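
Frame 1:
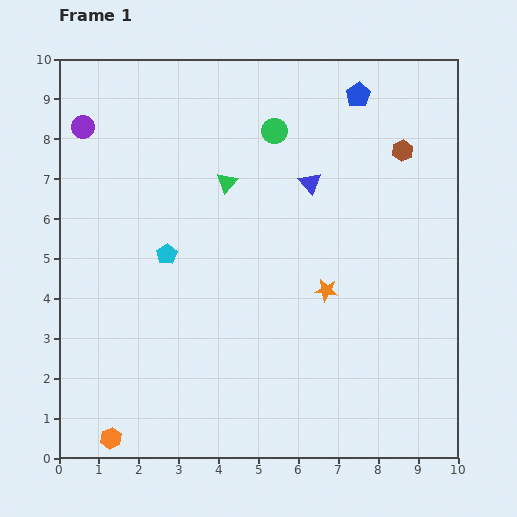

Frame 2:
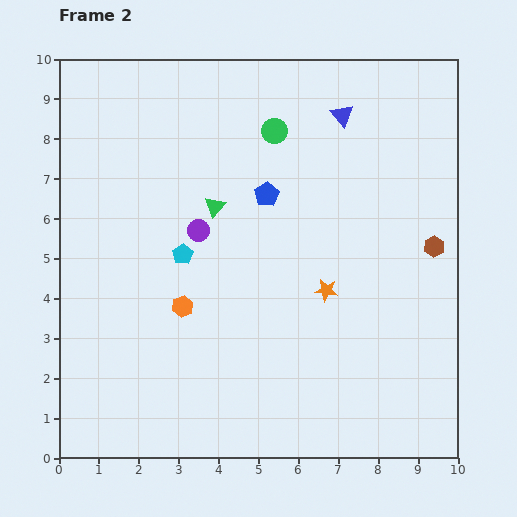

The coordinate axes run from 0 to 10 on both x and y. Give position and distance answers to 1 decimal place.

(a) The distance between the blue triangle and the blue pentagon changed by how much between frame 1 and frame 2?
+0.3

Distance in frame 1: 2.5. Distance in frame 2: 2.8.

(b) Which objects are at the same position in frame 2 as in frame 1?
the green circle, the orange star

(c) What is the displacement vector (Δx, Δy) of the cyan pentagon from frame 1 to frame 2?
(0.4, 0.0)

The cyan pentagon was at (2.7, 5.1) in frame 1 and (3.1, 5.1) in frame 2.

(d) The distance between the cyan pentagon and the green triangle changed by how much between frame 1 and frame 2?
-0.9

Distance in frame 1: 2.3. Distance in frame 2: 1.4.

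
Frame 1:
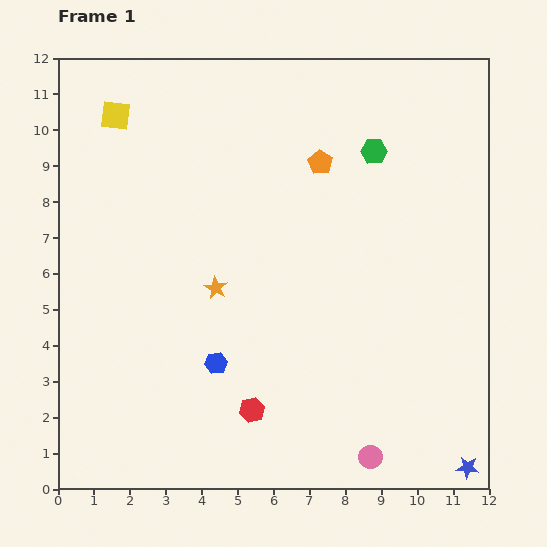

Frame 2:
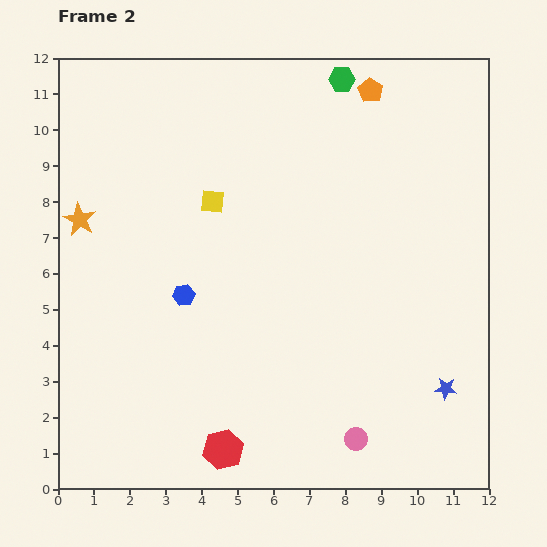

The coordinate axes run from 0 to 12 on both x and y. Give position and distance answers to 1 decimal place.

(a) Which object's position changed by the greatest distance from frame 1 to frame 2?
the orange star

(moved 4.2; next 3.6)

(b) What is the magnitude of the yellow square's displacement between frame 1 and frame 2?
3.6

The yellow square moved from (1.6, 10.4) to (4.3, 8.0), a distance of √(2.7² + 2.4²) ≈ 3.6.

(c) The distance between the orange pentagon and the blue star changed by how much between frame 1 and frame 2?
-0.8

Distance in frame 1: 9.4. Distance in frame 2: 8.6.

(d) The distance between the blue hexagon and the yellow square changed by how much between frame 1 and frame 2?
-4.7

Distance in frame 1: 7.4. Distance in frame 2: 2.7.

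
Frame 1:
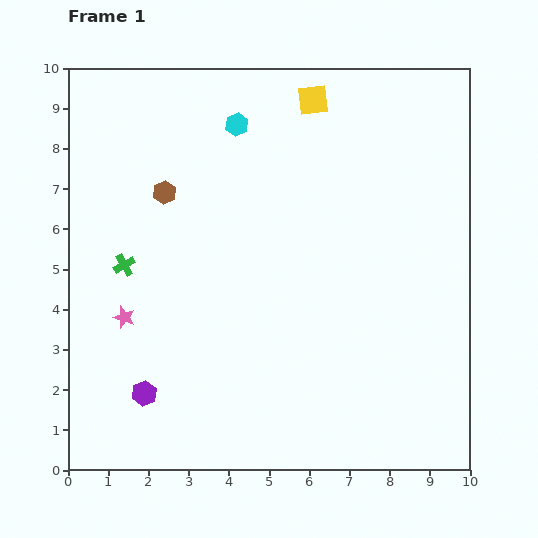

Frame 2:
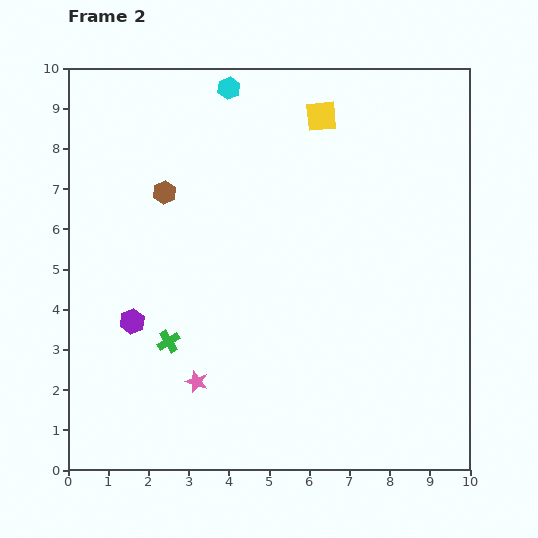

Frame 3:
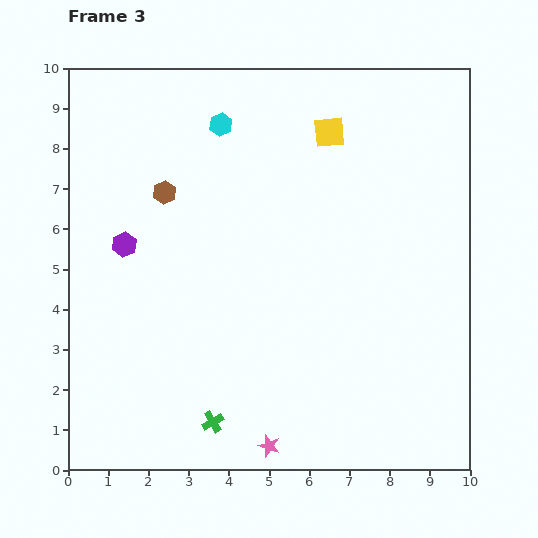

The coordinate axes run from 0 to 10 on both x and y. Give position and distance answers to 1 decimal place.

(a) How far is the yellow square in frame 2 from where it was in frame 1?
0.4

The yellow square moved from (6.1, 9.2) to (6.3, 8.8), a distance of √(0.2² + 0.4²) ≈ 0.4.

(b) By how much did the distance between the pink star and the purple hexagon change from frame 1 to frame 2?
+0.2

Distance in frame 1: 2.0. Distance in frame 2: 2.2.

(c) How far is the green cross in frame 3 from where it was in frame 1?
4.5

The green cross moved from (1.4, 5.1) to (3.6, 1.2), a distance of √(2.2² + 3.9²) ≈ 4.5.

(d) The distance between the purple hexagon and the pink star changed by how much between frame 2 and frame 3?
+4.0

Distance in frame 2: 2.2. Distance in frame 3: 6.2.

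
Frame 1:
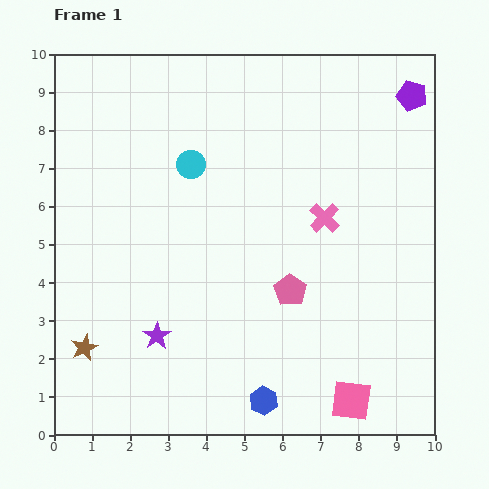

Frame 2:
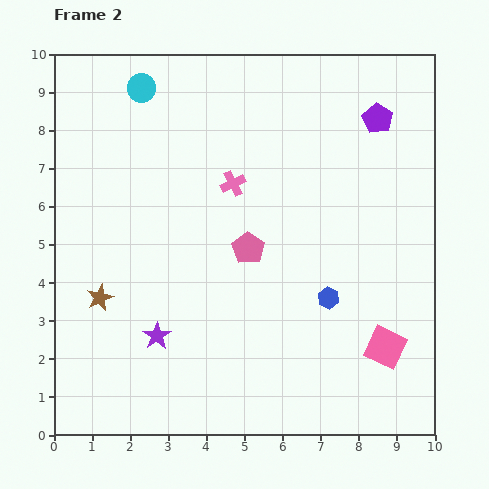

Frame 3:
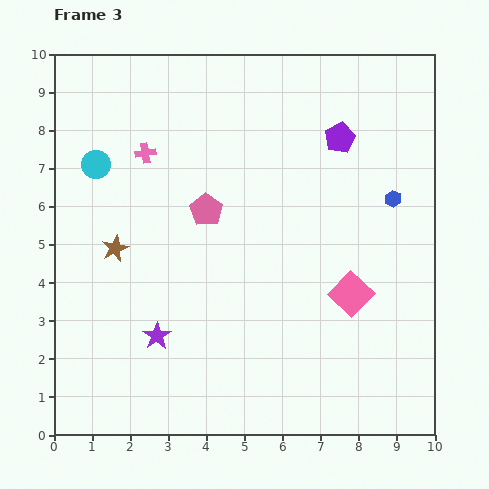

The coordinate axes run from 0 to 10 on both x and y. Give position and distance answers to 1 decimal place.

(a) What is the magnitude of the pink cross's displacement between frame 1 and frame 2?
2.6

The pink cross moved from (7.1, 5.7) to (4.7, 6.6), a distance of √(2.4² + 0.9²) ≈ 2.6.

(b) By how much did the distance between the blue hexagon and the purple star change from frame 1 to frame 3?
+3.9

Distance in frame 1: 3.3. Distance in frame 3: 7.2.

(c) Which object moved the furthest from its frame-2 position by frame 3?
the blue hexagon

(moved 3.1; next 2.4)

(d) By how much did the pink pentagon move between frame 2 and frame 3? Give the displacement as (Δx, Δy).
(-1.1, 1.0)

The pink pentagon was at (5.1, 4.9) in frame 2 and (4.0, 5.9) in frame 3.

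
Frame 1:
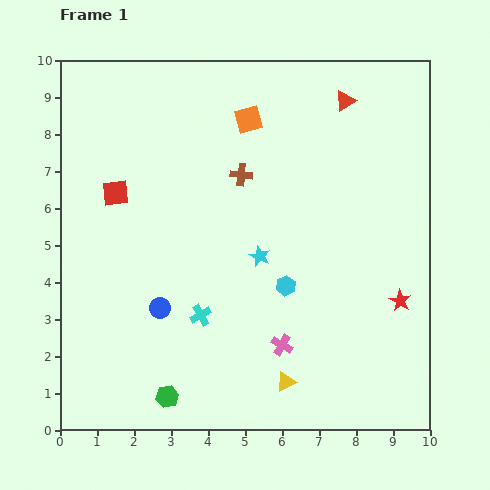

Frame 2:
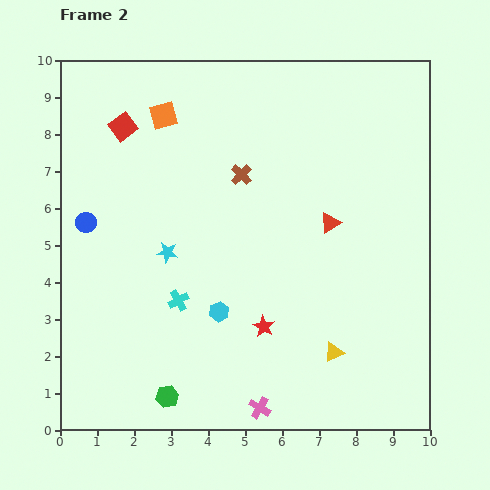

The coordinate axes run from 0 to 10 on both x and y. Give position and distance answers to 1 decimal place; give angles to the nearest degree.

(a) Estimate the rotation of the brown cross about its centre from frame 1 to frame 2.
40° clockwise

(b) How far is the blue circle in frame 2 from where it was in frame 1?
3.0

The blue circle moved from (2.7, 3.3) to (0.7, 5.6), a distance of √(2.0² + 2.3²) ≈ 3.0.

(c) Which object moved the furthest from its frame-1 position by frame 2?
the red star

(moved 3.8; next 3.3)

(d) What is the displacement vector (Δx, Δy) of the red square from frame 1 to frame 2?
(0.2, 1.8)

The red square was at (1.5, 6.4) in frame 1 and (1.7, 8.2) in frame 2.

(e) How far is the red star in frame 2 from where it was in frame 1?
3.8

The red star moved from (9.2, 3.5) to (5.5, 2.8), a distance of √(3.7² + 0.7²) ≈ 3.8.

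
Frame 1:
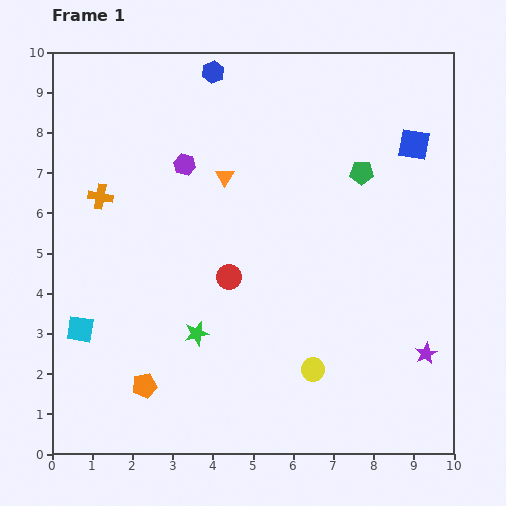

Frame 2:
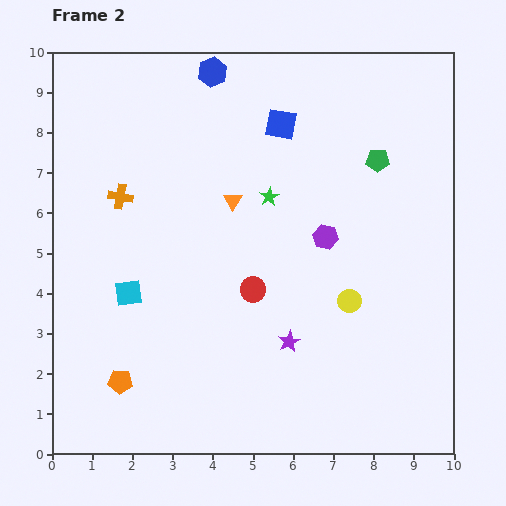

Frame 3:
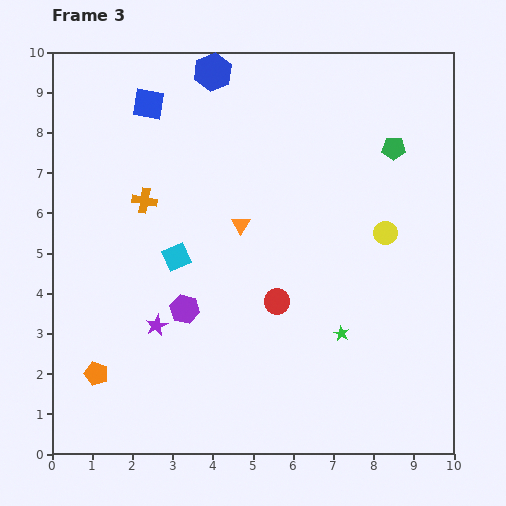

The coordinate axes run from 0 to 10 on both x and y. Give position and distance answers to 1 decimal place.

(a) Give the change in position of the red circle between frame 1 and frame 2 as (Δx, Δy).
(0.6, -0.3)

The red circle was at (4.4, 4.4) in frame 1 and (5.0, 4.1) in frame 2.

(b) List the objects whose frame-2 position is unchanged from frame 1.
the blue hexagon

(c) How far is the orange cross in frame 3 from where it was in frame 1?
1.1

The orange cross moved from (1.2, 6.4) to (2.3, 6.3), a distance of √(1.1² + 0.1²) ≈ 1.1.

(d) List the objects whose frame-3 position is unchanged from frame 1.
the blue hexagon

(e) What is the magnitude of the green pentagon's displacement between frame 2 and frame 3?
0.5

The green pentagon moved from (8.1, 7.3) to (8.5, 7.6), a distance of √(0.4² + 0.3²) ≈ 0.5.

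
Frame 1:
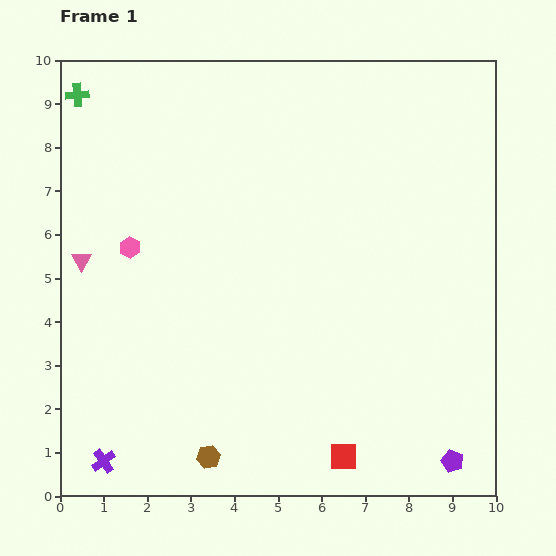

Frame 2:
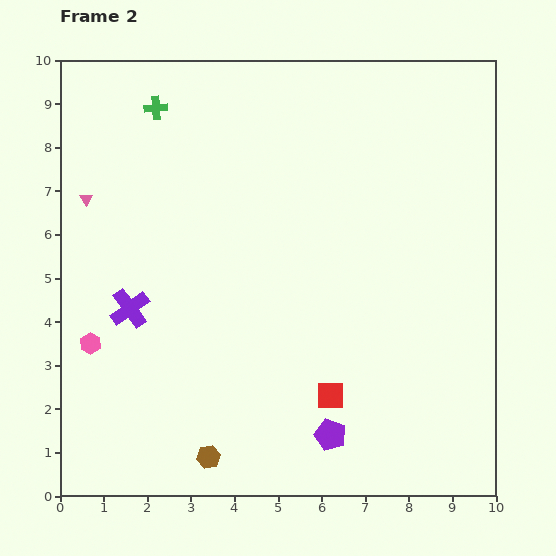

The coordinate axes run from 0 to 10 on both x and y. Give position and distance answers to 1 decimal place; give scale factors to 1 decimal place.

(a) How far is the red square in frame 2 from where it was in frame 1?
1.4

The red square moved from (6.5, 0.9) to (6.2, 2.3), a distance of √(0.3² + 1.4²) ≈ 1.4.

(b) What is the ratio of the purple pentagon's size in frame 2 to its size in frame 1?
1.4×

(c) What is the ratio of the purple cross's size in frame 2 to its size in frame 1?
1.6×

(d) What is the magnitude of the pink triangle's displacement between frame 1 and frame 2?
1.4

The pink triangle moved from (0.5, 5.4) to (0.6, 6.8), a distance of √(0.1² + 1.4²) ≈ 1.4.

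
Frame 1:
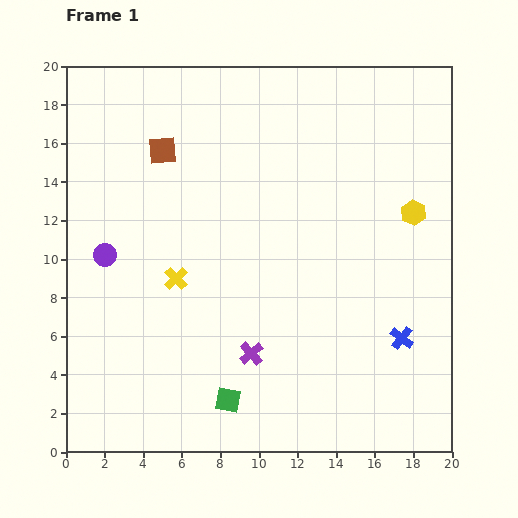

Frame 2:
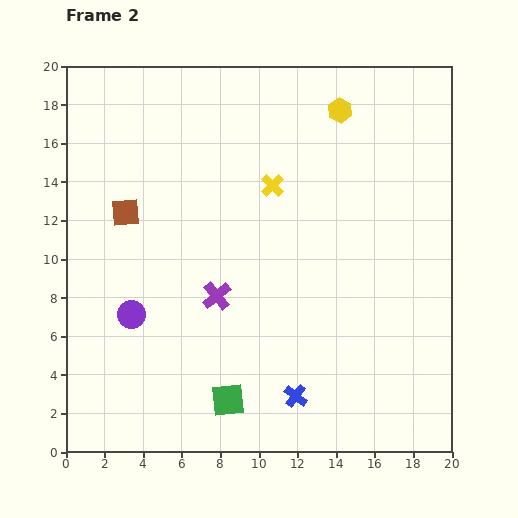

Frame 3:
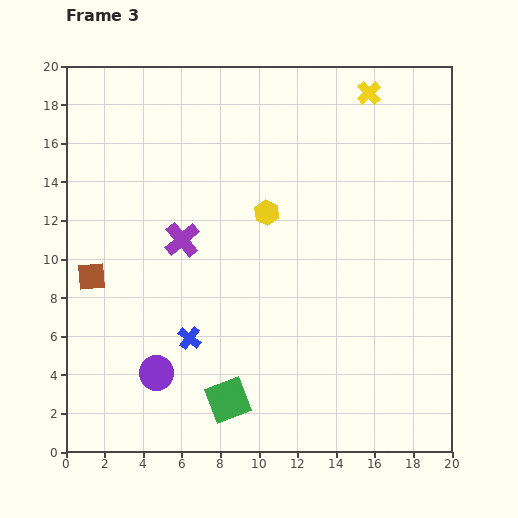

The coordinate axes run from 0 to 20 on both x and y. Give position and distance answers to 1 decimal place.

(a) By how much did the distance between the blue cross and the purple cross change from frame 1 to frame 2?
-1.2

Distance in frame 1: 7.8. Distance in frame 2: 6.6.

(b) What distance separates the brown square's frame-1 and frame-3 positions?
7.5

The brown square moved from (5.0, 15.6) to (1.3, 9.1), a distance of √(3.7² + 6.5²) ≈ 7.5.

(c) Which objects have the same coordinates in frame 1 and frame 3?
the green square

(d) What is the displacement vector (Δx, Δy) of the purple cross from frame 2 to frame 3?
(-1.8, 2.9)

The purple cross was at (7.8, 8.1) in frame 2 and (6.0, 11.0) in frame 3.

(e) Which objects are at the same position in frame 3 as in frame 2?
the green square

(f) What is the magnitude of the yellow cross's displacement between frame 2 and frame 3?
6.9

The yellow cross moved from (10.7, 13.8) to (15.7, 18.6), a distance of √(5.0² + 4.8²) ≈ 6.9.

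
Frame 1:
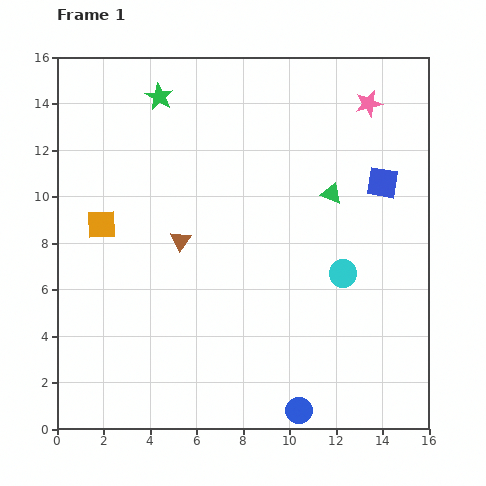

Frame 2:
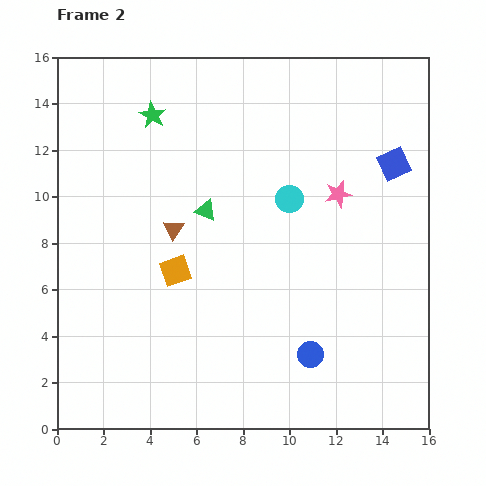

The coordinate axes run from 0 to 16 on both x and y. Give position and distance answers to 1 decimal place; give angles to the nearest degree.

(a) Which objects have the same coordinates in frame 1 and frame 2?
none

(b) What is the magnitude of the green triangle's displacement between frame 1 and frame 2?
5.4

The green triangle moved from (11.8, 10.1) to (6.4, 9.4), a distance of √(5.4² + 0.7²) ≈ 5.4.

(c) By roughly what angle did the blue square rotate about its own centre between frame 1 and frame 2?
36° counter-clockwise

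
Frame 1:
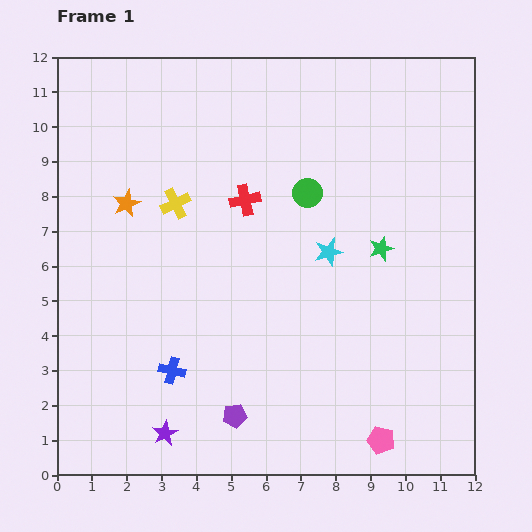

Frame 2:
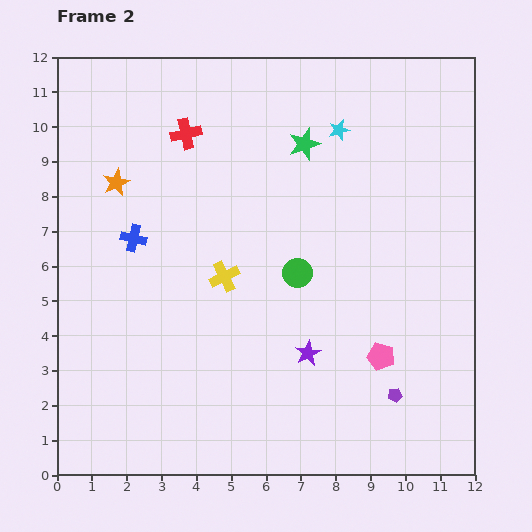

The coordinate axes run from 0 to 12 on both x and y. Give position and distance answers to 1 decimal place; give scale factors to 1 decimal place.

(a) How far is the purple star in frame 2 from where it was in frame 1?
4.7

The purple star moved from (3.1, 1.2) to (7.2, 3.5), a distance of √(4.1² + 2.3²) ≈ 4.7.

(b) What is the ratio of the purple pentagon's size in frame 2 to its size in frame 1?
0.6×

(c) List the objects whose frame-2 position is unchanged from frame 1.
none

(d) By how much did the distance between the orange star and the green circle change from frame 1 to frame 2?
+0.6

Distance in frame 1: 5.2. Distance in frame 2: 5.8.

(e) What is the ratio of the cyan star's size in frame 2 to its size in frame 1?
0.7×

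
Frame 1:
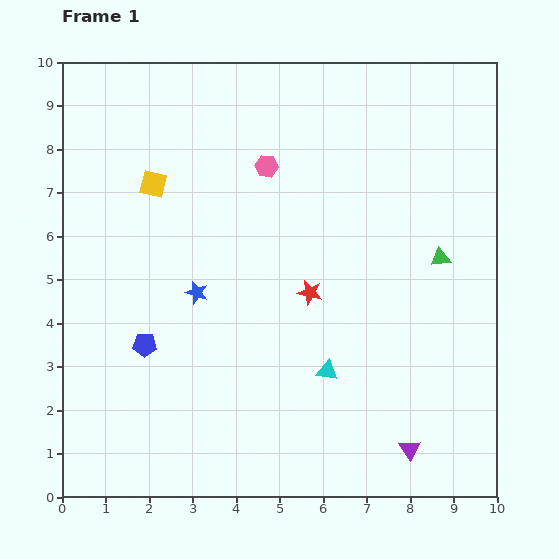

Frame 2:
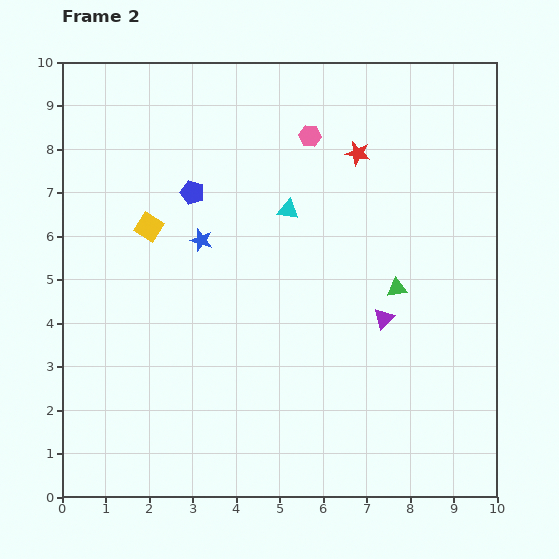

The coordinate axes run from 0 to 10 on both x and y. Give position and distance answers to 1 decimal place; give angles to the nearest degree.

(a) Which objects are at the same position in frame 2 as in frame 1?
none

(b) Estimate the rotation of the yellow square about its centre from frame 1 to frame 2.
19° clockwise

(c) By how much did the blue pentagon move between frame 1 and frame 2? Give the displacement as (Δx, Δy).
(1.1, 3.5)

The blue pentagon was at (1.9, 3.5) in frame 1 and (3.0, 7.0) in frame 2.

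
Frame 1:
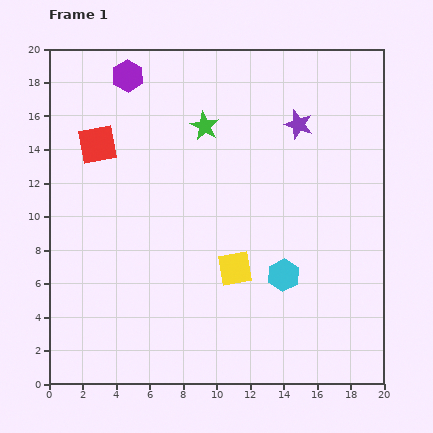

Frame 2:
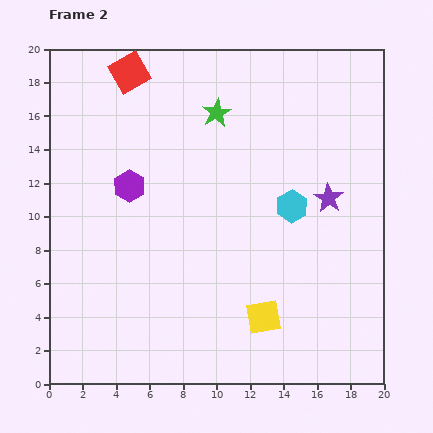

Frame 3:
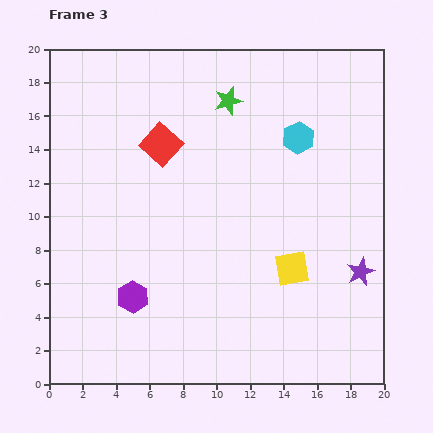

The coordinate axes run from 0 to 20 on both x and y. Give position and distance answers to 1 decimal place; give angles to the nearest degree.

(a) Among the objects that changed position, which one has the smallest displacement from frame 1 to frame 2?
the green star

(moved 1.1)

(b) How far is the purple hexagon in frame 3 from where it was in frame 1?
13.2

The purple hexagon moved from (4.7, 18.4) to (5.0, 5.2), a distance of √(0.3² + 13.2²) ≈ 13.2.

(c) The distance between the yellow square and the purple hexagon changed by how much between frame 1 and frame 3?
-3.5

Distance in frame 1: 13.2. Distance in frame 3: 9.7.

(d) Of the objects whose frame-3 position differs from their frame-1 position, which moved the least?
the green star

(moved 2.1)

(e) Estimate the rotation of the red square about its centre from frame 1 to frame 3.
37° counter-clockwise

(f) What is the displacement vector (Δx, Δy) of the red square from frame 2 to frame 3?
(1.9, -4.3)

The red square was at (4.8, 18.6) in frame 2 and (6.7, 14.3) in frame 3.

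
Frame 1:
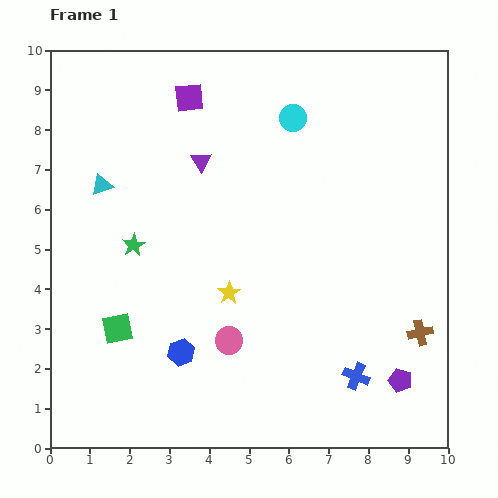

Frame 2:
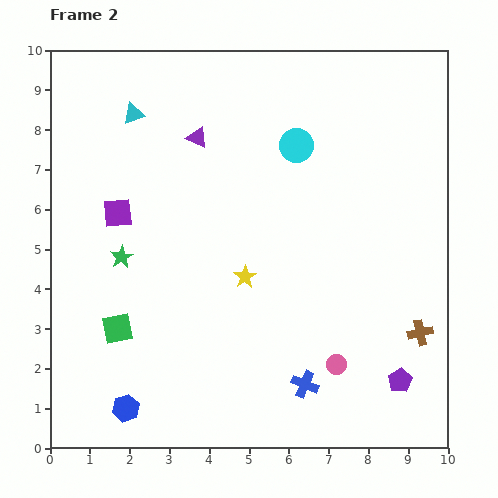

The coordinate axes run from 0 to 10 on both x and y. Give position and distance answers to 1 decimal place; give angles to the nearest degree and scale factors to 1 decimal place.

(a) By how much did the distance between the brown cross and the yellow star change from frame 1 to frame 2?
-0.3

Distance in frame 1: 4.9. Distance in frame 2: 4.6.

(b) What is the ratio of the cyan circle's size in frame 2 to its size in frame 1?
1.3×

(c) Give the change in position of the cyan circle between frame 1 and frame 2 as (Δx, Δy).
(0.1, -0.7)

The cyan circle was at (6.1, 8.3) in frame 1 and (6.2, 7.6) in frame 2.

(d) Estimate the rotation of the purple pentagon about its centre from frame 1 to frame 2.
22° clockwise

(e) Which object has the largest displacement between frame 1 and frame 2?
the purple square

(moved 3.4; next 2.8)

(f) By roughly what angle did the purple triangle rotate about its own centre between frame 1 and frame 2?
32° counter-clockwise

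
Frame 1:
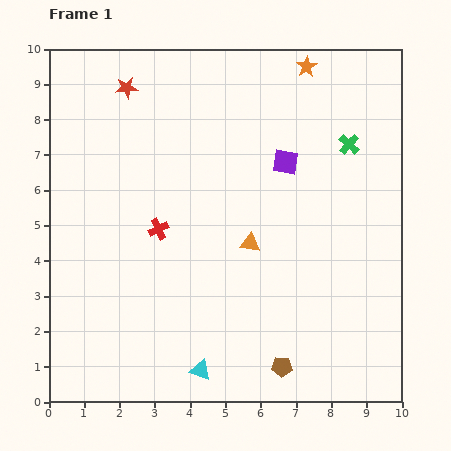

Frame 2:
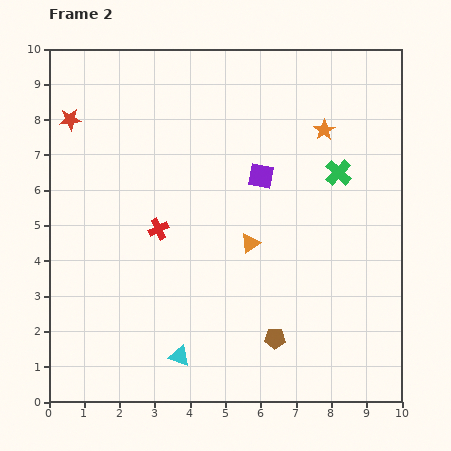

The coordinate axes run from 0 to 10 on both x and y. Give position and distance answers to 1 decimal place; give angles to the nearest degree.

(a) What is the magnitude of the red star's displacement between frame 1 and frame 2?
1.8

The red star moved from (2.2, 8.9) to (0.6, 8.0), a distance of √(1.6² + 0.9²) ≈ 1.8.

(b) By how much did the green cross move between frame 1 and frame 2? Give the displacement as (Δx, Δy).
(-0.3, -0.8)

The green cross was at (8.5, 7.3) in frame 1 and (8.2, 6.5) in frame 2.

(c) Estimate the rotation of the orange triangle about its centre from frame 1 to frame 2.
43° counter-clockwise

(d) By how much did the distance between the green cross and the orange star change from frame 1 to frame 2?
-1.2

Distance in frame 1: 2.5. Distance in frame 2: 1.3.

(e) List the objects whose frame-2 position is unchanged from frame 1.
the orange triangle, the red cross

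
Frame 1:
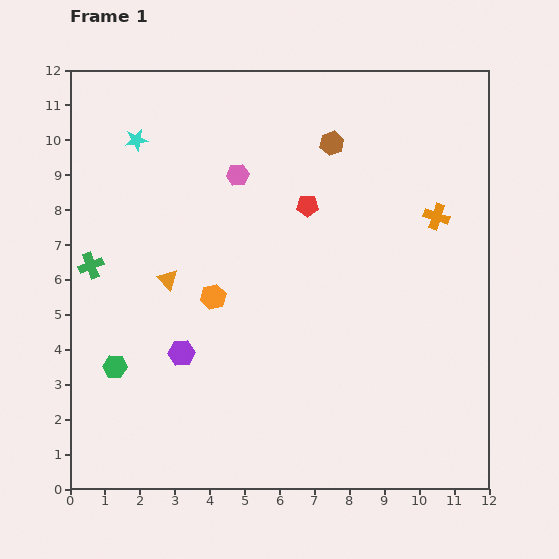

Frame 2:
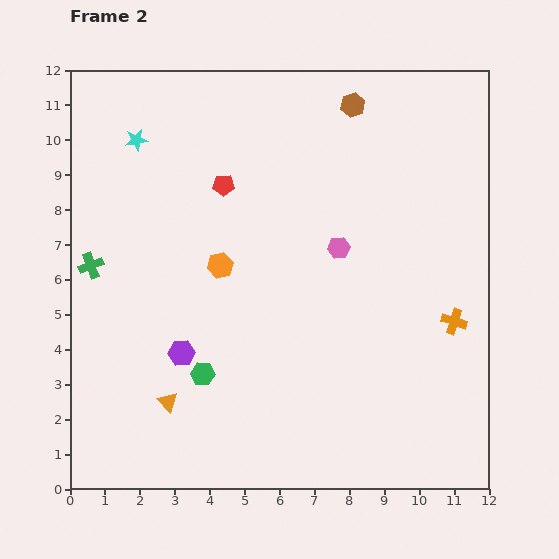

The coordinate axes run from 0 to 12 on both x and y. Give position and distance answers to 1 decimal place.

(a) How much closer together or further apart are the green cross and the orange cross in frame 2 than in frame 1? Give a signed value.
+0.5

Distance in frame 1: 10.0. Distance in frame 2: 10.5.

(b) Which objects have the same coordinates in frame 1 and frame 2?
the cyan star, the green cross, the purple hexagon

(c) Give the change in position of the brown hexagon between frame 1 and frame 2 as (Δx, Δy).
(0.6, 1.1)

The brown hexagon was at (7.5, 9.9) in frame 1 and (8.1, 11.0) in frame 2.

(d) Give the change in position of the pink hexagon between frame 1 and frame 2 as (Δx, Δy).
(2.9, -2.1)

The pink hexagon was at (4.8, 9.0) in frame 1 and (7.7, 6.9) in frame 2.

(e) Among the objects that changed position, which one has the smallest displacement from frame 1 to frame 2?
the orange hexagon

(moved 0.9)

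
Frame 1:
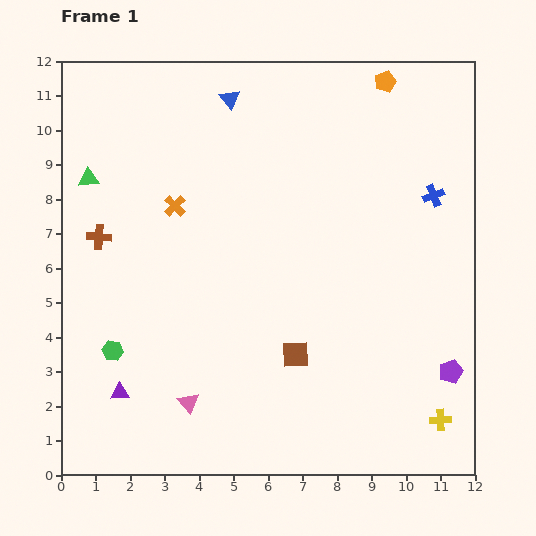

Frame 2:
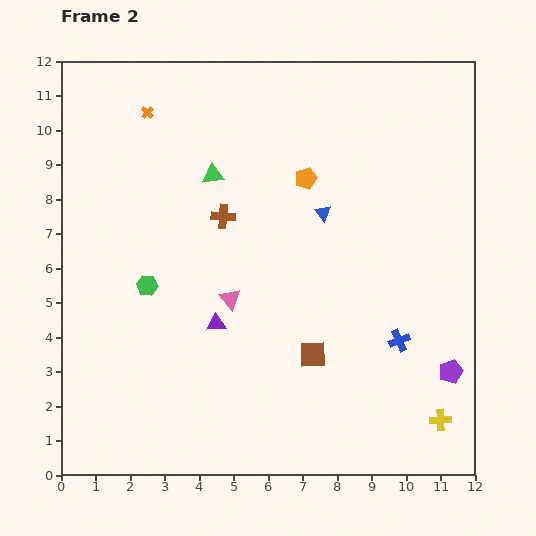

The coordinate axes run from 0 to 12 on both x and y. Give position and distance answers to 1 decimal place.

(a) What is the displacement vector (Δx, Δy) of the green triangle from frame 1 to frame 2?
(3.6, 0.1)

The green triangle was at (0.8, 8.6) in frame 1 and (4.4, 8.7) in frame 2.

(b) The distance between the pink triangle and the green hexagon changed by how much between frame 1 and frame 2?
-0.3

Distance in frame 1: 2.7. Distance in frame 2: 2.4.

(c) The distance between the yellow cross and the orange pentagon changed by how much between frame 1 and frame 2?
-1.9

Distance in frame 1: 9.9. Distance in frame 2: 8.0.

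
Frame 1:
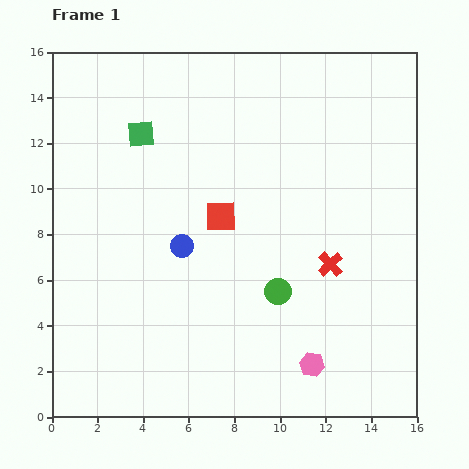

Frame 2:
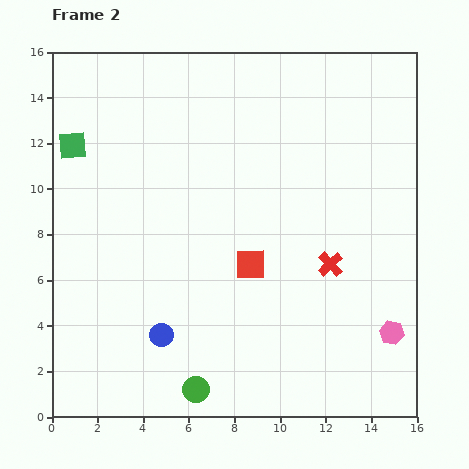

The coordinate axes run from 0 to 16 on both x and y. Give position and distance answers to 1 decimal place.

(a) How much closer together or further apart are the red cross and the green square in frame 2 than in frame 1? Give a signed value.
+2.3

Distance in frame 1: 10.1. Distance in frame 2: 12.4.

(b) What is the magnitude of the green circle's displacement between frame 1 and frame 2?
5.6

The green circle moved from (9.9, 5.5) to (6.3, 1.2), a distance of √(3.6² + 4.3²) ≈ 5.6.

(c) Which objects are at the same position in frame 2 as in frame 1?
the red cross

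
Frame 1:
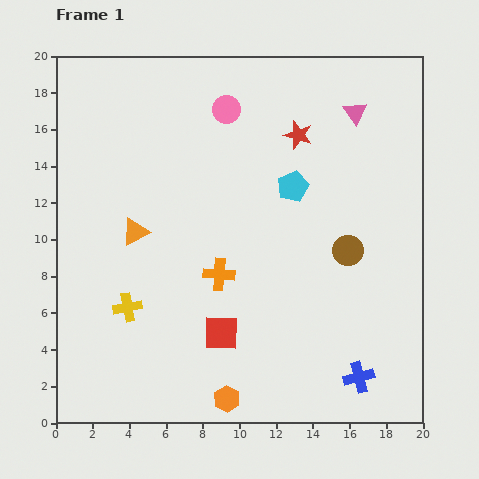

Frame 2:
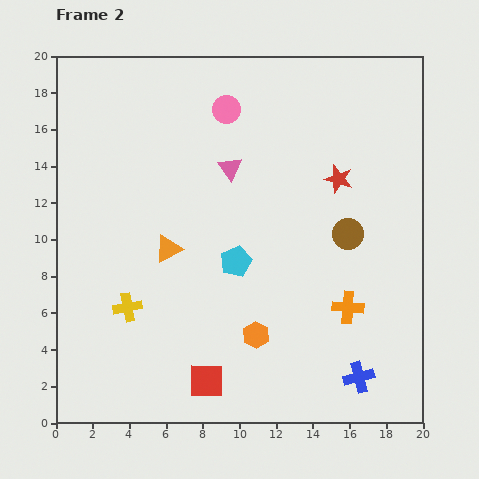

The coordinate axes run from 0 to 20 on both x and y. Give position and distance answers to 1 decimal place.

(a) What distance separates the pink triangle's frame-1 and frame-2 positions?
7.4

The pink triangle moved from (16.3, 16.9) to (9.5, 13.9), a distance of √(6.8² + 3.0²) ≈ 7.4.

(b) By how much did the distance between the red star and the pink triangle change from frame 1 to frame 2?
+2.6

Distance in frame 1: 3.3. Distance in frame 2: 5.9.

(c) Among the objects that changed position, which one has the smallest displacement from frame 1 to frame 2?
the brown circle

(moved 0.9)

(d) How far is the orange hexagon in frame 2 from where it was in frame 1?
3.8

The orange hexagon moved from (9.3, 1.3) to (10.9, 4.8), a distance of √(1.6² + 3.5²) ≈ 3.8.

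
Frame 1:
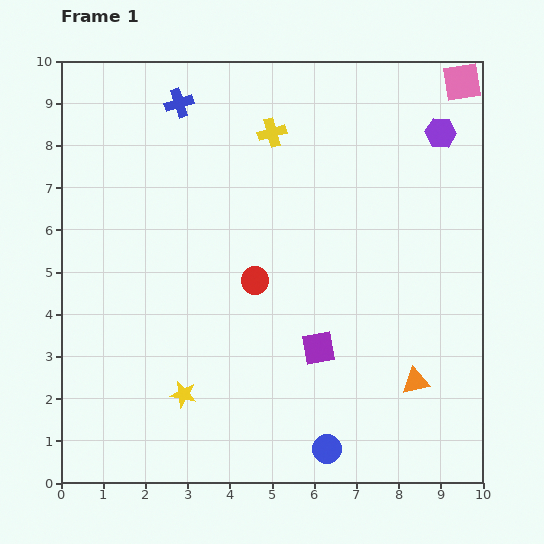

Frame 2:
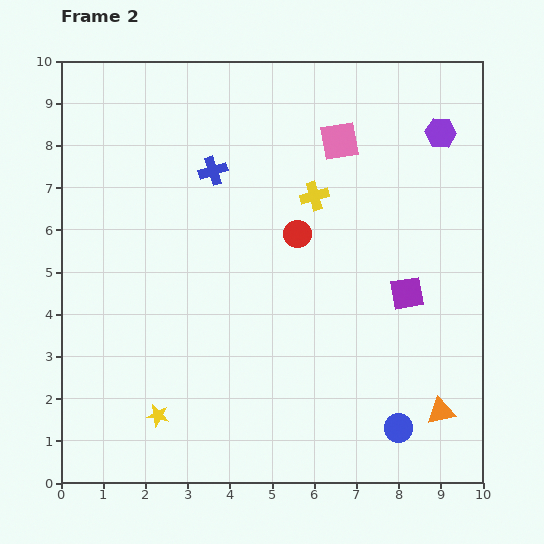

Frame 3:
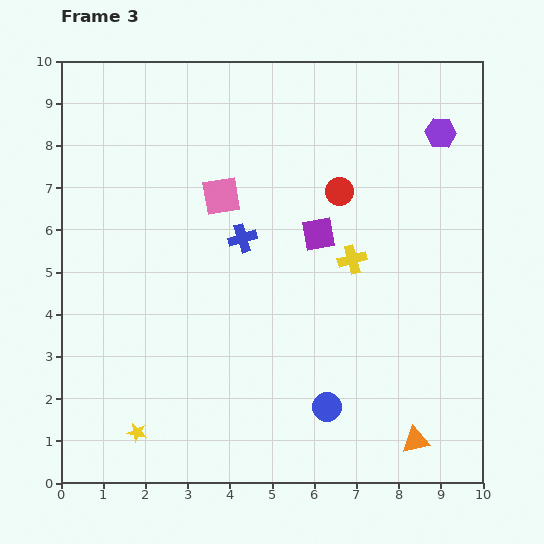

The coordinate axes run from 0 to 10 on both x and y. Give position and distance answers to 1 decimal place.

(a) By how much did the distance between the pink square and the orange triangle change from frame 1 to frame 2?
-0.4

Distance in frame 1: 7.2. Distance in frame 2: 6.8.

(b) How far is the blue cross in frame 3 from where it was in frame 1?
3.5

The blue cross moved from (2.8, 9.0) to (4.3, 5.8), a distance of √(1.5² + 3.2²) ≈ 3.5.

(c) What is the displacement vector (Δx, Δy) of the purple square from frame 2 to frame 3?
(-2.1, 1.4)

The purple square was at (8.2, 4.5) in frame 2 and (6.1, 5.9) in frame 3.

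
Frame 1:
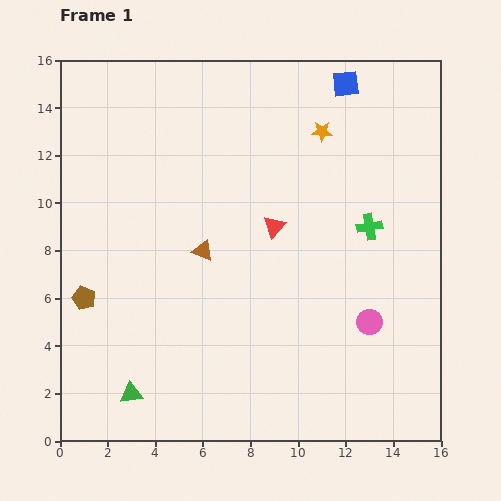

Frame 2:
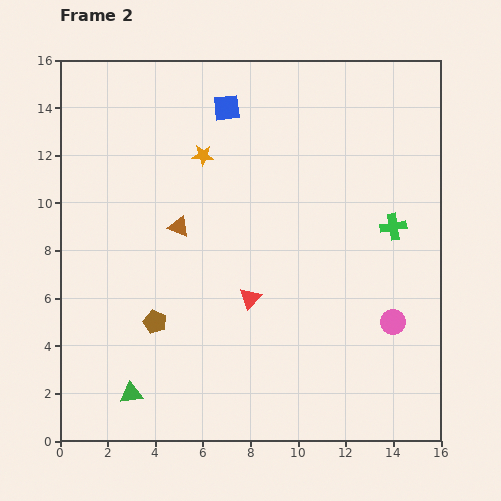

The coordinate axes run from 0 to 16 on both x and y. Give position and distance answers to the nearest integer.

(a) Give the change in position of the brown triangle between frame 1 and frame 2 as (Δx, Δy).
(-1, 1)

The brown triangle was at (6, 8) in frame 1 and (5, 9) in frame 2.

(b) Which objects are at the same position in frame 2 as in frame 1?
the green triangle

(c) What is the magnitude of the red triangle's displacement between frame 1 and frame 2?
3

The red triangle moved from (9, 9) to (8, 6), a distance of √(1² + 3²) ≈ 3.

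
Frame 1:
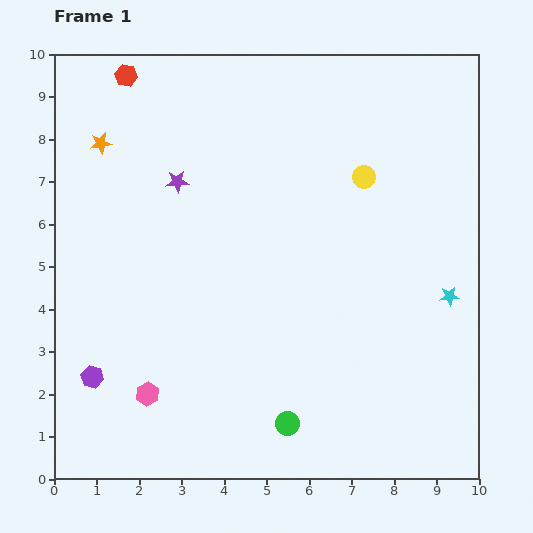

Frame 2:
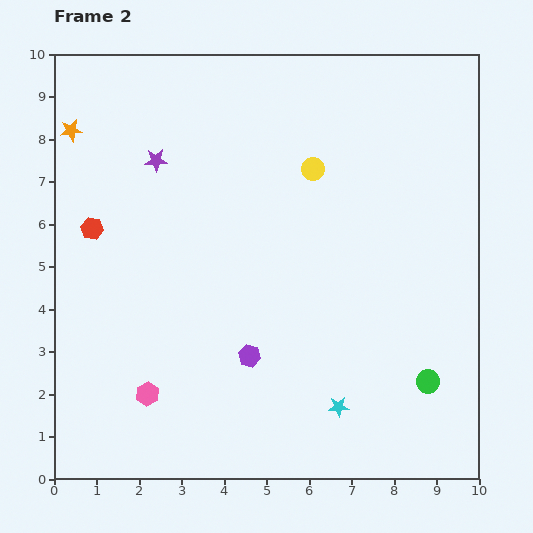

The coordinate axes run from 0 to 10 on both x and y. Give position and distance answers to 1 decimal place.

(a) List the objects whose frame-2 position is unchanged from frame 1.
the pink hexagon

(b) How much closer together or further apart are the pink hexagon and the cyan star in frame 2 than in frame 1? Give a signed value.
-3.0

Distance in frame 1: 7.5. Distance in frame 2: 4.5.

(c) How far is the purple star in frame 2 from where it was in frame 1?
0.7

The purple star moved from (2.9, 7.0) to (2.4, 7.5), a distance of √(0.5² + 0.5²) ≈ 0.7.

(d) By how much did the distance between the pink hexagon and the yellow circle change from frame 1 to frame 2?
-0.6

Distance in frame 1: 7.2. Distance in frame 2: 6.6.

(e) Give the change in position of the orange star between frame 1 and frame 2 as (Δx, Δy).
(-0.7, 0.3)

The orange star was at (1.1, 7.9) in frame 1 and (0.4, 8.2) in frame 2.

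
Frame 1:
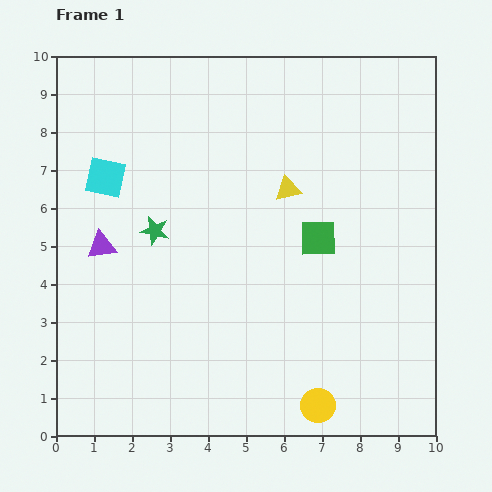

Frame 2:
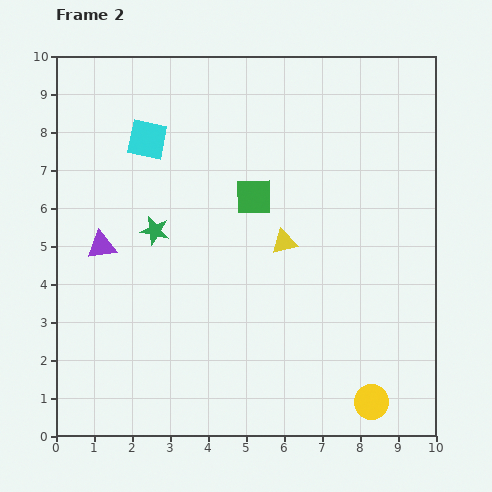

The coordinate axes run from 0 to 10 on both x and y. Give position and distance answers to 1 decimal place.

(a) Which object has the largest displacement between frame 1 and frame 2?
the green square

(moved 2.0; next 1.5)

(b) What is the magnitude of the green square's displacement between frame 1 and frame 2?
2.0

The green square moved from (6.9, 5.2) to (5.2, 6.3), a distance of √(1.7² + 1.1²) ≈ 2.0.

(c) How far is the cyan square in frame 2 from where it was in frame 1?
1.5

The cyan square moved from (1.3, 6.8) to (2.4, 7.8), a distance of √(1.1² + 1.0²) ≈ 1.5.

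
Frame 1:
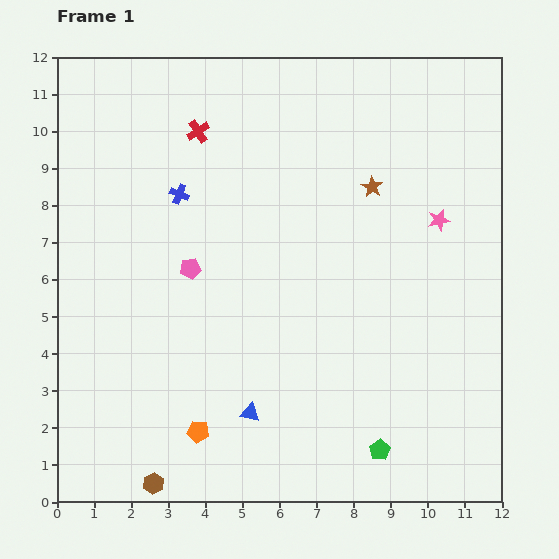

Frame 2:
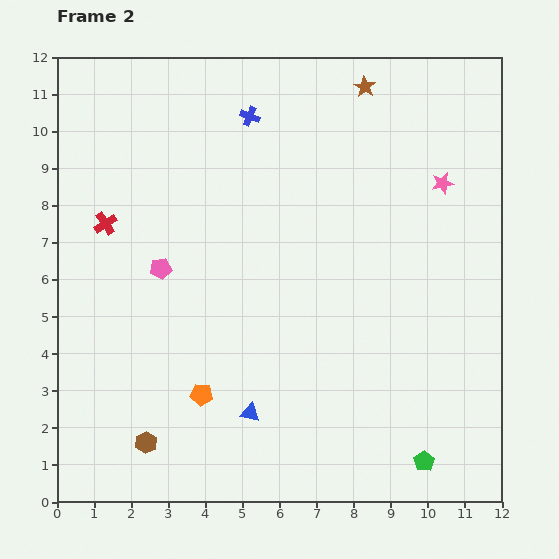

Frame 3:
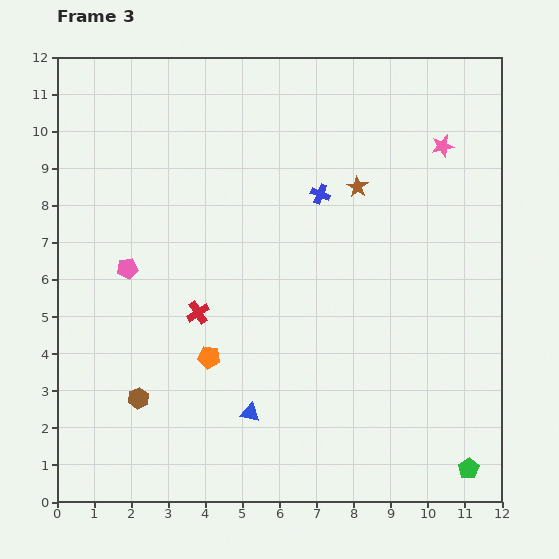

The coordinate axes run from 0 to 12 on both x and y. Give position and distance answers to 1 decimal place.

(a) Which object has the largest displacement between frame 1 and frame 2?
the red cross

(moved 3.5; next 2.8)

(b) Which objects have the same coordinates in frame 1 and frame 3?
the blue triangle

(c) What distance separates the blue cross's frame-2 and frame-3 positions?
2.8

The blue cross moved from (5.2, 10.4) to (7.1, 8.3), a distance of √(1.9² + 2.1²) ≈ 2.8.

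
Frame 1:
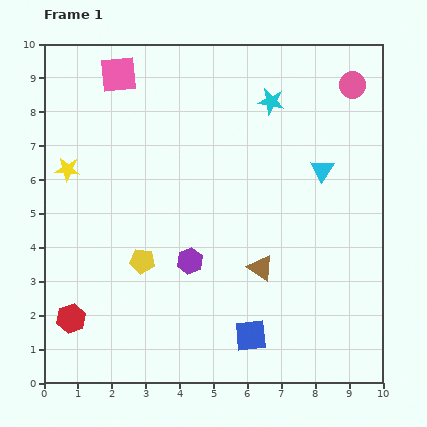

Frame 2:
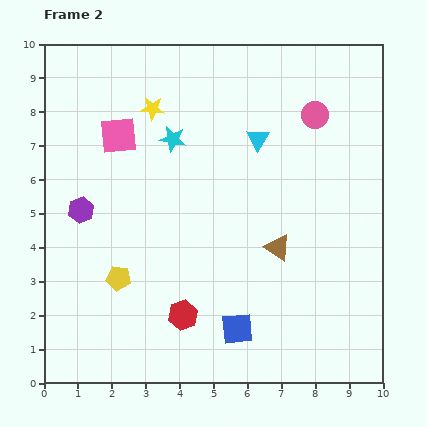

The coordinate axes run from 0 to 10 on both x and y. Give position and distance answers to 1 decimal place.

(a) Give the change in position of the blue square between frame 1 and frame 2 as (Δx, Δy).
(-0.4, 0.2)

The blue square was at (6.1, 1.4) in frame 1 and (5.7, 1.6) in frame 2.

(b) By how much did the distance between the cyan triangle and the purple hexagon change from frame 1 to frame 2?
+0.9

Distance in frame 1: 4.7. Distance in frame 2: 5.6.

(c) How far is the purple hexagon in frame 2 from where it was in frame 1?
3.5

The purple hexagon moved from (4.3, 3.6) to (1.1, 5.1), a distance of √(3.2² + 1.5²) ≈ 3.5.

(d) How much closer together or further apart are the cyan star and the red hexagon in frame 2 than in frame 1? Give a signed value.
-3.5

Distance in frame 1: 8.7. Distance in frame 2: 5.2.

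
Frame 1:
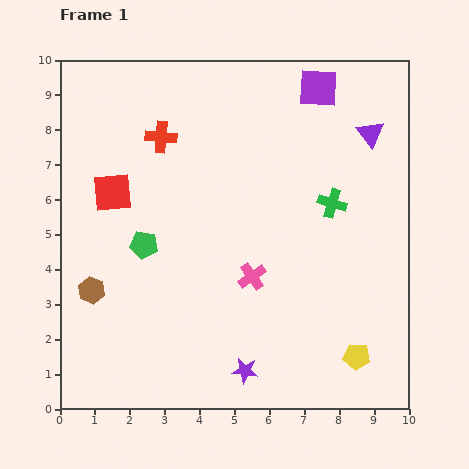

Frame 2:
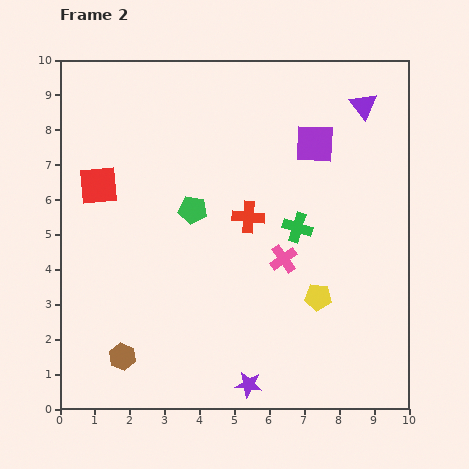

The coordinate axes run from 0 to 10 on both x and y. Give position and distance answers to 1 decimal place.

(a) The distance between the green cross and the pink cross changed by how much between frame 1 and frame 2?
-2.1

Distance in frame 1: 3.1. Distance in frame 2: 1.0.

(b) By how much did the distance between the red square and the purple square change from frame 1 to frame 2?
-0.3

Distance in frame 1: 6.6. Distance in frame 2: 6.3.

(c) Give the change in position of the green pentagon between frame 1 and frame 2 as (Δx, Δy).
(1.4, 1.0)

The green pentagon was at (2.4, 4.7) in frame 1 and (3.8, 5.7) in frame 2.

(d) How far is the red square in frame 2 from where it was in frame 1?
0.4

The red square moved from (1.5, 6.2) to (1.1, 6.4), a distance of √(0.4² + 0.2²) ≈ 0.4.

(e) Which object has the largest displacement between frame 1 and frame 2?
the red cross

(moved 3.4; next 2.1)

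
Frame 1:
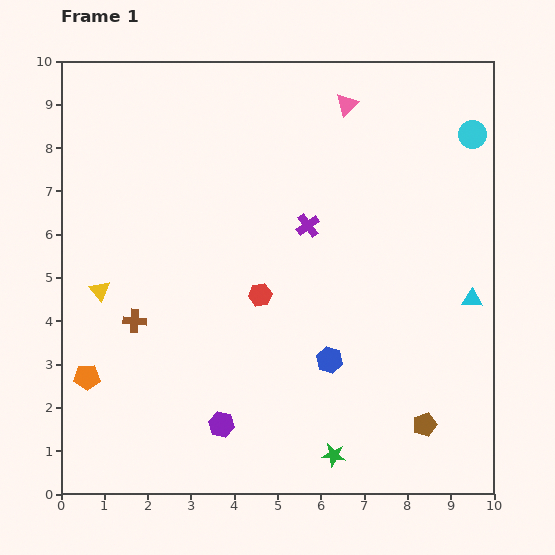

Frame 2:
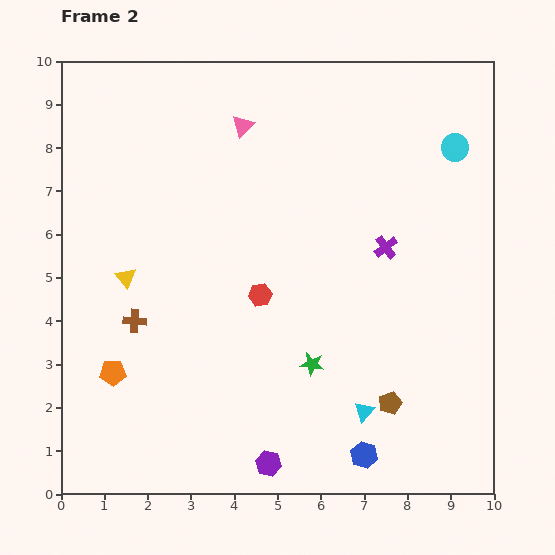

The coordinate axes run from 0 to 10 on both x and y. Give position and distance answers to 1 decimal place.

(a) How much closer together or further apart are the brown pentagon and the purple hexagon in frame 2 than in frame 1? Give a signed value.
-1.6

Distance in frame 1: 4.7. Distance in frame 2: 3.1.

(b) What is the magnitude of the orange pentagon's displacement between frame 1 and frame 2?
0.6

The orange pentagon moved from (0.6, 2.7) to (1.2, 2.8), a distance of √(0.6² + 0.1²) ≈ 0.6.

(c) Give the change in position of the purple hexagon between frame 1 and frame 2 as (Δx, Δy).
(1.1, -0.9)

The purple hexagon was at (3.7, 1.6) in frame 1 and (4.8, 0.7) in frame 2.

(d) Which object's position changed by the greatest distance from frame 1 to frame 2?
the cyan triangle

(moved 3.6; next 2.5)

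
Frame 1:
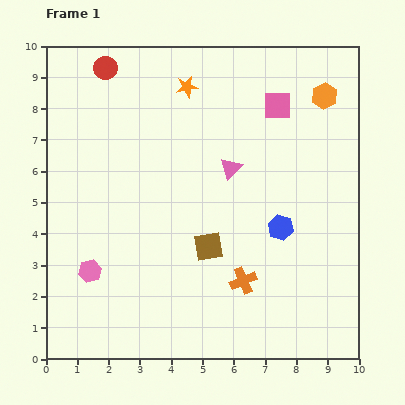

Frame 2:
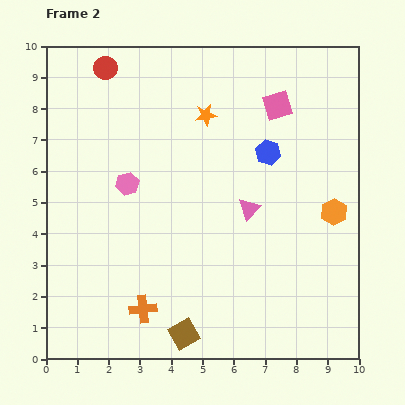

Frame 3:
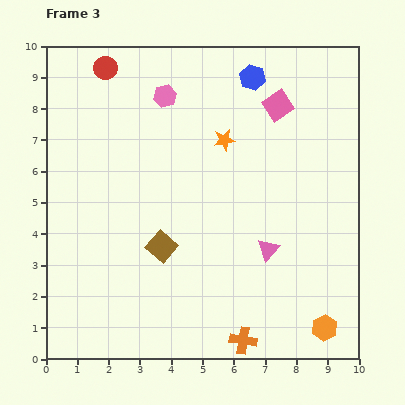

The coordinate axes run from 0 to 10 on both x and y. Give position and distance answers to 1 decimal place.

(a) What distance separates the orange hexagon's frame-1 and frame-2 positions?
3.7

The orange hexagon moved from (8.9, 8.4) to (9.2, 4.7), a distance of √(0.3² + 3.7²) ≈ 3.7.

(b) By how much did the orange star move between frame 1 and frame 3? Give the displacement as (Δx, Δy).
(1.2, -1.7)

The orange star was at (4.5, 8.7) in frame 1 and (5.7, 7.0) in frame 3.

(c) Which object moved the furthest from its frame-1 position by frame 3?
the orange hexagon

(moved 7.4; next 6.1)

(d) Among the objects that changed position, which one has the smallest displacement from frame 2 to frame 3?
the orange star

(moved 1.0)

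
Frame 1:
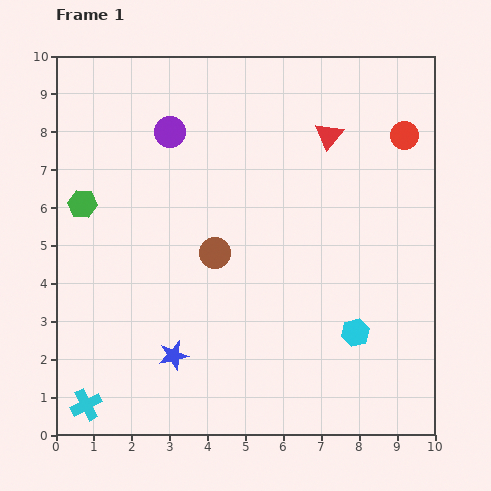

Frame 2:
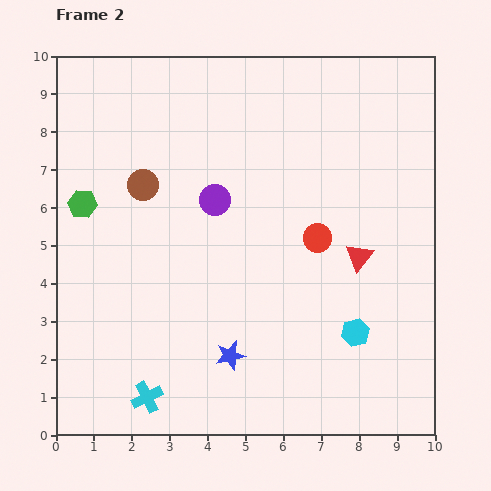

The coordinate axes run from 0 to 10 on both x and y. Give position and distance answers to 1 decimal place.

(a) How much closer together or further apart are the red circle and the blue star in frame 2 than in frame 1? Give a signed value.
-4.5

Distance in frame 1: 8.4. Distance in frame 2: 3.9.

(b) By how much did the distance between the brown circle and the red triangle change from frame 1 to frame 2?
+1.7

Distance in frame 1: 4.3. Distance in frame 2: 6.0.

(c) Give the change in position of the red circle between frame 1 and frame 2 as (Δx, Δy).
(-2.3, -2.7)

The red circle was at (9.2, 7.9) in frame 1 and (6.9, 5.2) in frame 2.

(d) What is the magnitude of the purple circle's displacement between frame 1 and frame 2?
2.2

The purple circle moved from (3.0, 8.0) to (4.2, 6.2), a distance of √(1.2² + 1.8²) ≈ 2.2.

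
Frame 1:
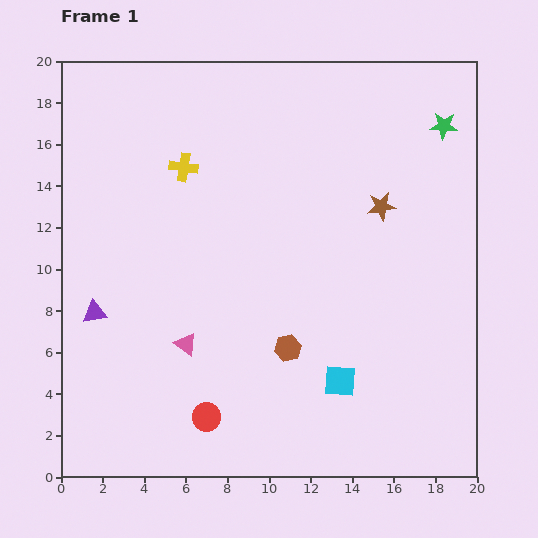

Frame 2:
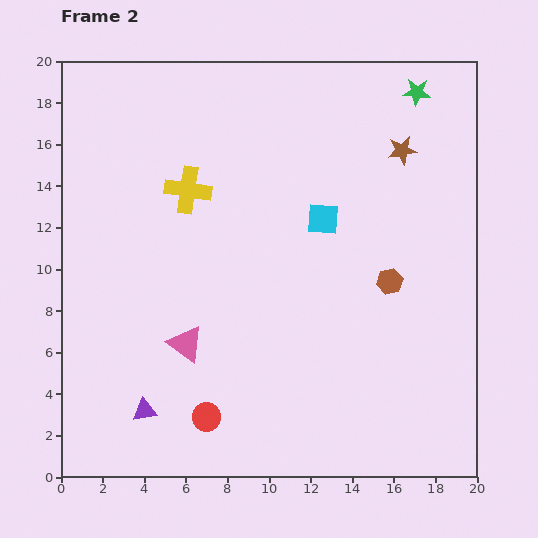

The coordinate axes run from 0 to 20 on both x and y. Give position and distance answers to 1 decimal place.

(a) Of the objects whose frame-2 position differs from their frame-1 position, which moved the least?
the yellow cross

(moved 1.1)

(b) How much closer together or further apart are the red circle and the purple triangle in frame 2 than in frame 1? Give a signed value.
-4.4

Distance in frame 1: 7.4. Distance in frame 2: 3.0.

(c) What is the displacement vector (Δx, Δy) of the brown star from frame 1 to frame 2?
(1.0, 2.7)

The brown star was at (15.4, 13.0) in frame 1 and (16.4, 15.7) in frame 2.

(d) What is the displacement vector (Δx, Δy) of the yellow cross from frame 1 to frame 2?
(0.2, -1.1)

The yellow cross was at (5.9, 14.9) in frame 1 and (6.1, 13.8) in frame 2.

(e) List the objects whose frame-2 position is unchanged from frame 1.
the red circle, the pink triangle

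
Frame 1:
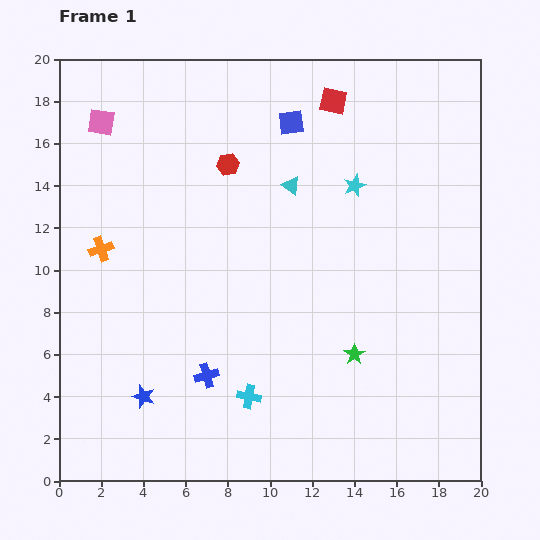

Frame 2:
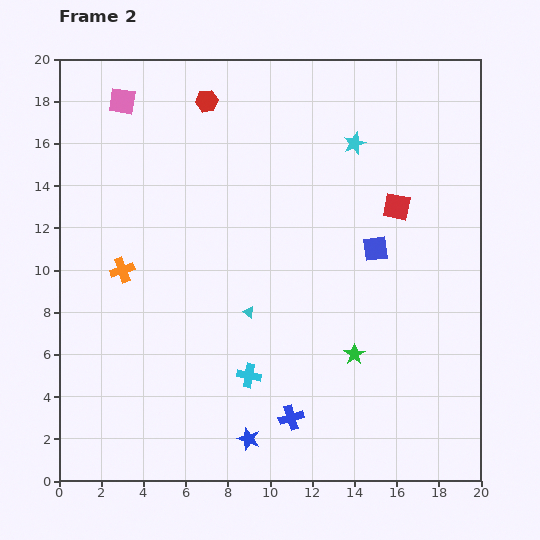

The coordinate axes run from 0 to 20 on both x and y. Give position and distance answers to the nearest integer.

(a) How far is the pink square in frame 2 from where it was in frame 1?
1

The pink square moved from (2, 17) to (3, 18), a distance of √(1² + 1²) ≈ 1.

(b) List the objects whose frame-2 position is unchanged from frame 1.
the green star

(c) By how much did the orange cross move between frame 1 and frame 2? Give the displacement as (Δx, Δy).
(1, -1)

The orange cross was at (2, 11) in frame 1 and (3, 10) in frame 2.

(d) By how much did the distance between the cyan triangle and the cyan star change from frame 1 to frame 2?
+6

Distance in frame 1: 3. Distance in frame 2: 9.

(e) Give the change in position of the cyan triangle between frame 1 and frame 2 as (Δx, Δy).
(-2, -6)

The cyan triangle was at (11, 14) in frame 1 and (9, 8) in frame 2.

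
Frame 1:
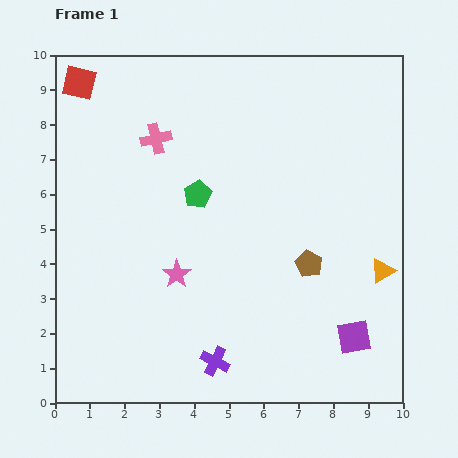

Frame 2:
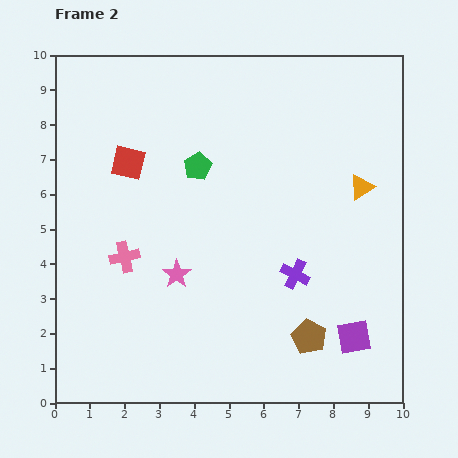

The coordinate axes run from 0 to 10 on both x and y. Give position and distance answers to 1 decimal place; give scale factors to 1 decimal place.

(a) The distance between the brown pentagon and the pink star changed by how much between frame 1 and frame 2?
+0.4

Distance in frame 1: 3.8. Distance in frame 2: 4.2.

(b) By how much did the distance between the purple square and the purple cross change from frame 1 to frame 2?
-1.6

Distance in frame 1: 4.1. Distance in frame 2: 2.5.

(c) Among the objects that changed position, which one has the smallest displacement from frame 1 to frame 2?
the green pentagon

(moved 0.8)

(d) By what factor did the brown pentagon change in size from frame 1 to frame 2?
1.3×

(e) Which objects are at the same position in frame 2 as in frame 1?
the purple square, the pink star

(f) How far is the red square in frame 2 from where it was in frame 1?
2.7

The red square moved from (0.7, 9.2) to (2.1, 6.9), a distance of √(1.4² + 2.3²) ≈ 2.7.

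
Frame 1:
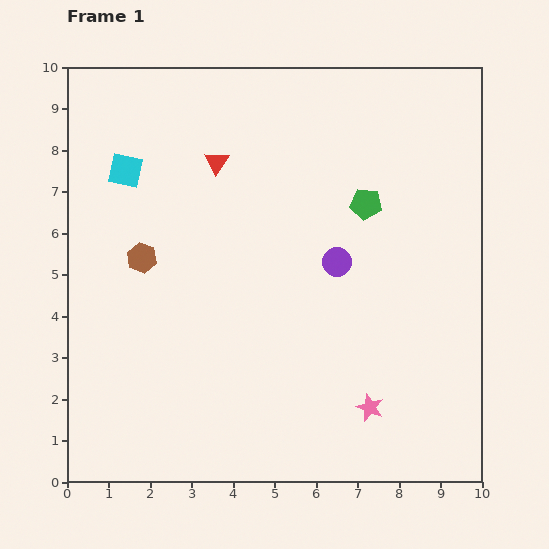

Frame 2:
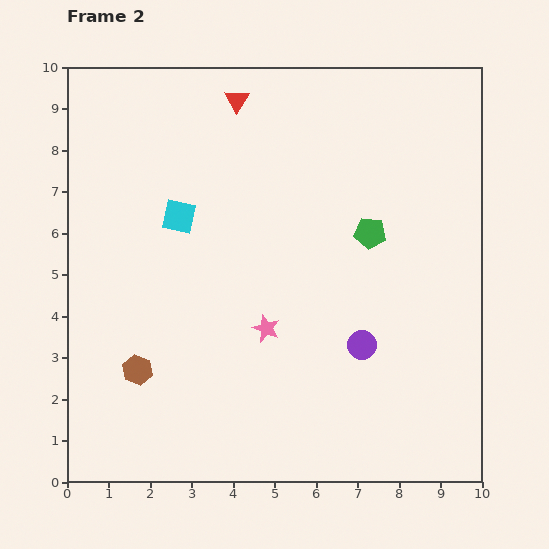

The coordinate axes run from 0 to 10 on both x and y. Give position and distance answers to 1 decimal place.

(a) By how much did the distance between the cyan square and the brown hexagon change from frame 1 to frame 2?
+1.7

Distance in frame 1: 2.1. Distance in frame 2: 3.8.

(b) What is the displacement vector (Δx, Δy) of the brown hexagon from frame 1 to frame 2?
(-0.1, -2.7)

The brown hexagon was at (1.8, 5.4) in frame 1 and (1.7, 2.7) in frame 2.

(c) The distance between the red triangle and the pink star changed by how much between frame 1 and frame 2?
-1.5

Distance in frame 1: 7.0. Distance in frame 2: 5.5.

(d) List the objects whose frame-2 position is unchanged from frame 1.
none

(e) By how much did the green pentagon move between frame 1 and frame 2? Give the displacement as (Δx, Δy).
(0.1, -0.7)

The green pentagon was at (7.2, 6.7) in frame 1 and (7.3, 6.0) in frame 2.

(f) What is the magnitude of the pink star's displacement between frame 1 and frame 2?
3.1

The pink star moved from (7.3, 1.8) to (4.8, 3.7), a distance of √(2.5² + 1.9²) ≈ 3.1.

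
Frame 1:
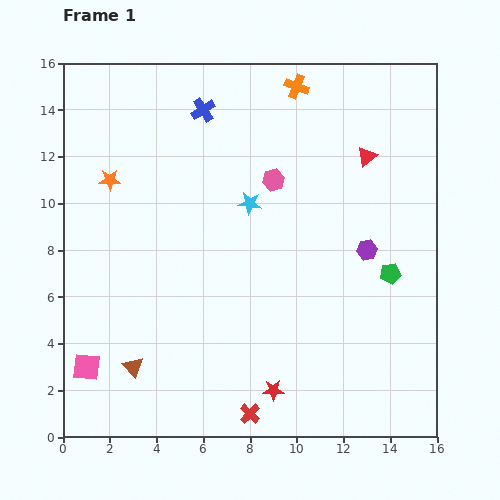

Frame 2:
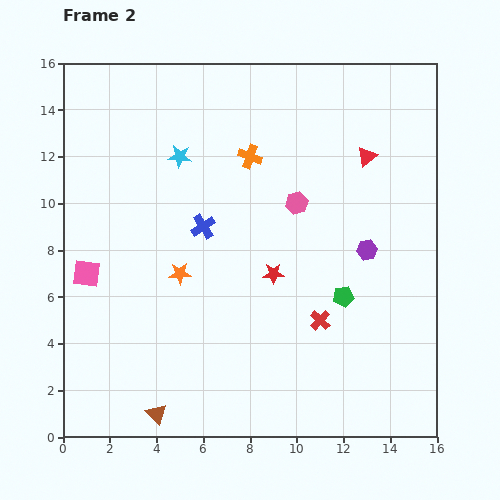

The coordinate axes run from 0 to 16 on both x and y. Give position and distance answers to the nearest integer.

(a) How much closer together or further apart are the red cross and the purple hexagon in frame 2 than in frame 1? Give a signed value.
-5

Distance in frame 1: 9. Distance in frame 2: 4.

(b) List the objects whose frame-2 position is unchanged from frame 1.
the purple hexagon, the red triangle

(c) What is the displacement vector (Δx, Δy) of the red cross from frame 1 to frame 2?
(3, 4)

The red cross was at (8, 1) in frame 1 and (11, 5) in frame 2.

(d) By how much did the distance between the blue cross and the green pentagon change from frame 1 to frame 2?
-4

Distance in frame 1: 11. Distance in frame 2: 7.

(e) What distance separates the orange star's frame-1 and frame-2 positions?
5

The orange star moved from (2, 11) to (5, 7), a distance of √(3² + 4²) ≈ 5.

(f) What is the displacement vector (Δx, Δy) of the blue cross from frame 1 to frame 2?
(0, -5)

The blue cross was at (6, 14) in frame 1 and (6, 9) in frame 2.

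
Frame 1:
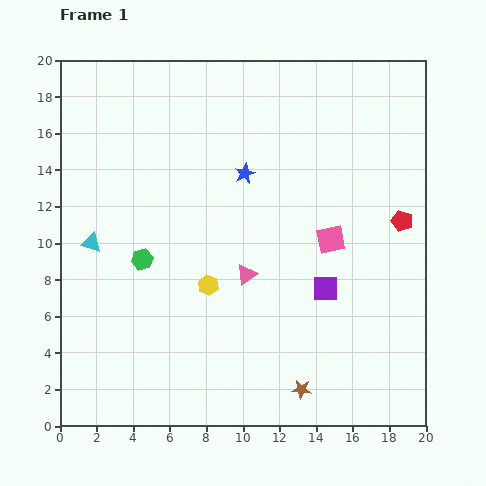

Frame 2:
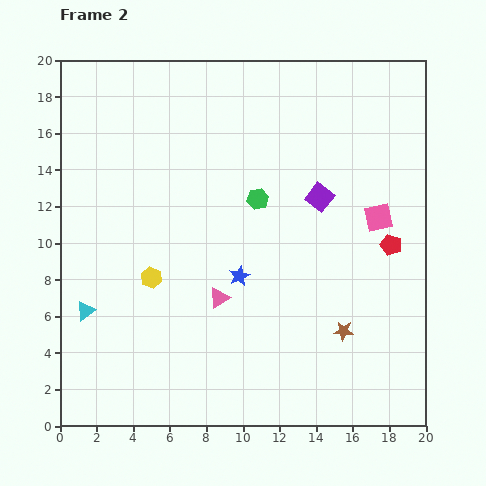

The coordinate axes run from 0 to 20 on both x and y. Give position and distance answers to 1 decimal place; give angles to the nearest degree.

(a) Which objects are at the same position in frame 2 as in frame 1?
none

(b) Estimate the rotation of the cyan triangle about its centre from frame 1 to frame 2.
50° counter-clockwise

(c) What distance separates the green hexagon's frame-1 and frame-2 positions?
7.1

The green hexagon moved from (4.5, 9.1) to (10.8, 12.4), a distance of √(6.3² + 3.3²) ≈ 7.1.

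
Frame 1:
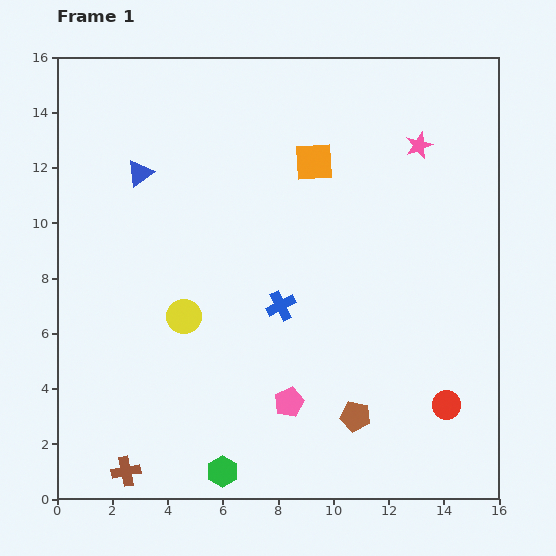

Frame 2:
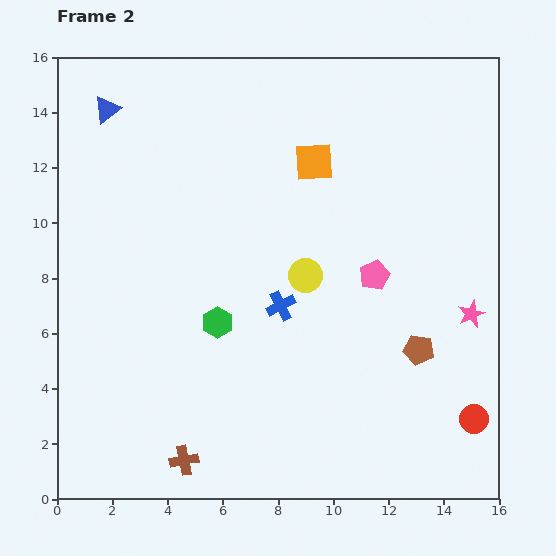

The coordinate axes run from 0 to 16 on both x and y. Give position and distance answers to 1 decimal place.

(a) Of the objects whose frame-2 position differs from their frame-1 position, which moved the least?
the red circle

(moved 1.1)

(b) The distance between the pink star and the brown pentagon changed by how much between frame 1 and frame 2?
-7.8

Distance in frame 1: 10.1. Distance in frame 2: 2.3.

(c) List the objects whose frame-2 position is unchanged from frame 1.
the blue cross, the orange square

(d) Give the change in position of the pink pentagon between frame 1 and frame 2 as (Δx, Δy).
(3.1, 4.6)

The pink pentagon was at (8.4, 3.5) in frame 1 and (11.5, 8.1) in frame 2.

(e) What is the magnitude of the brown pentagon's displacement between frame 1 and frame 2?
3.3

The brown pentagon moved from (10.8, 3.0) to (13.1, 5.4), a distance of √(2.3² + 2.4²) ≈ 3.3.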